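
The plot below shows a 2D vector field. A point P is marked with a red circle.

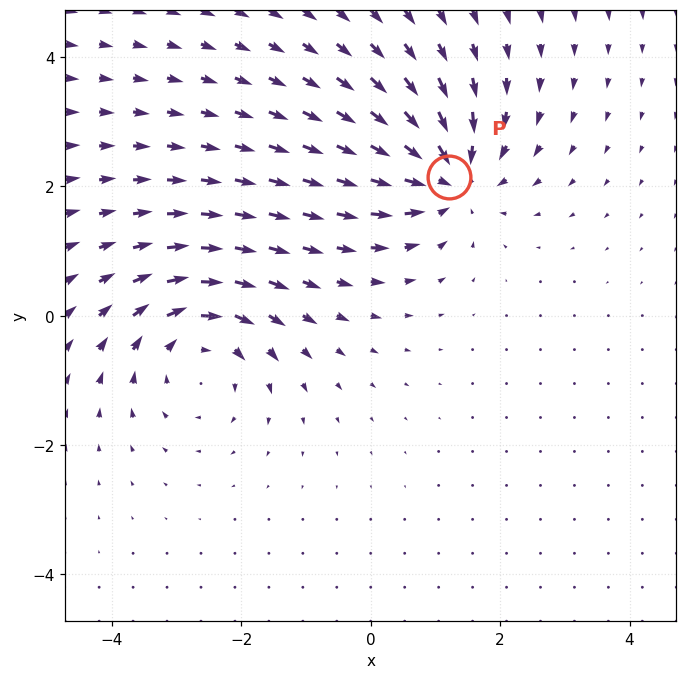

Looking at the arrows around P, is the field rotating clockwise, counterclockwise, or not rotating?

Near P at (1.2, 2.1) the arrows show no circulation. The curl there is ≈0.

not rotating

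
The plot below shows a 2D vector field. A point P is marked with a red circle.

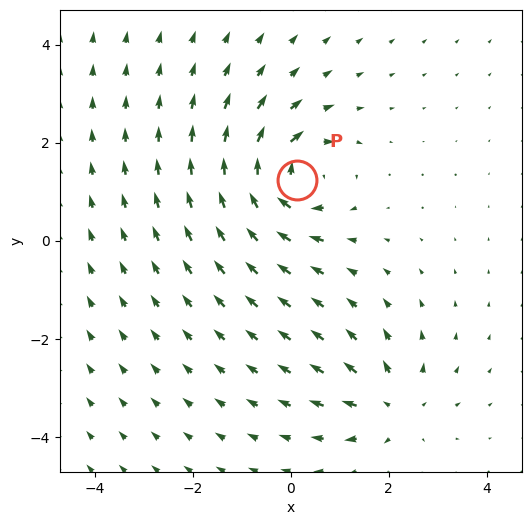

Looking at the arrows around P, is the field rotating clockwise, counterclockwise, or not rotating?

Near P at (0.1, 1.2) the arrows circulate clockwise. The curl (z-component) there is about -6; negative curl means clockwise rotation.

clockwise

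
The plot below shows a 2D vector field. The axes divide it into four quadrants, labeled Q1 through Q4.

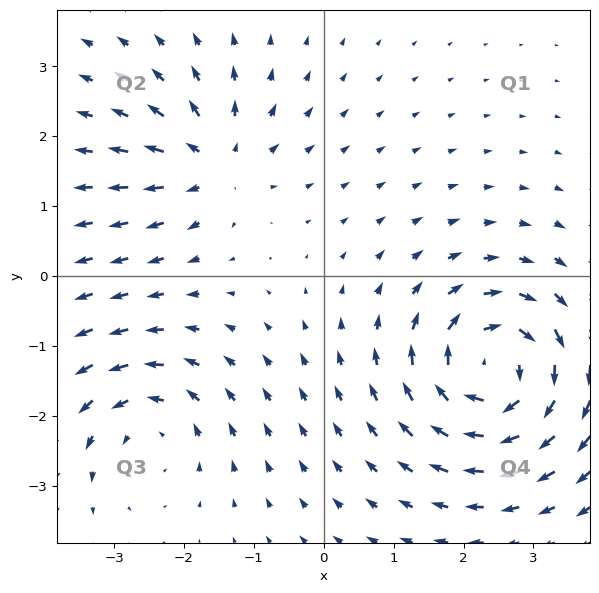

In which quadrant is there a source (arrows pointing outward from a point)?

The source sits at approximately (-1.6, 1.6), which lies in quadrant Q2. The divergence there is about +4, positive as expected for a source.

Q2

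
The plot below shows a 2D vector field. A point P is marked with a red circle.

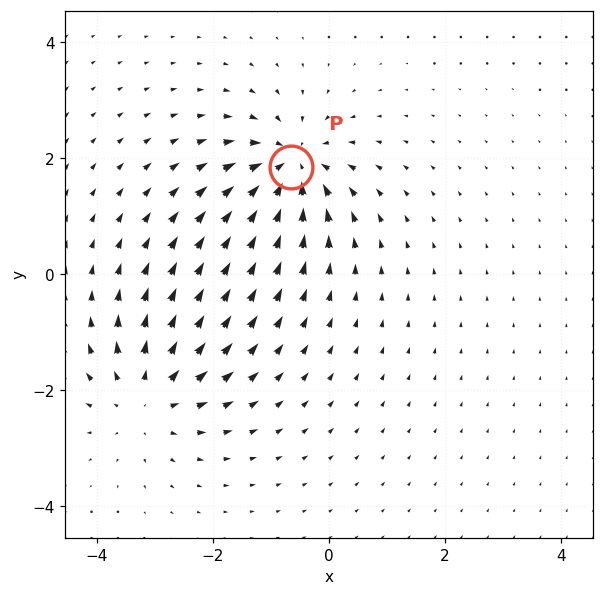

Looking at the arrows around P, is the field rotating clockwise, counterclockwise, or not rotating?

Near P at (-0.7, 1.9) the arrows show no circulation. The curl there is ≈0.

not rotating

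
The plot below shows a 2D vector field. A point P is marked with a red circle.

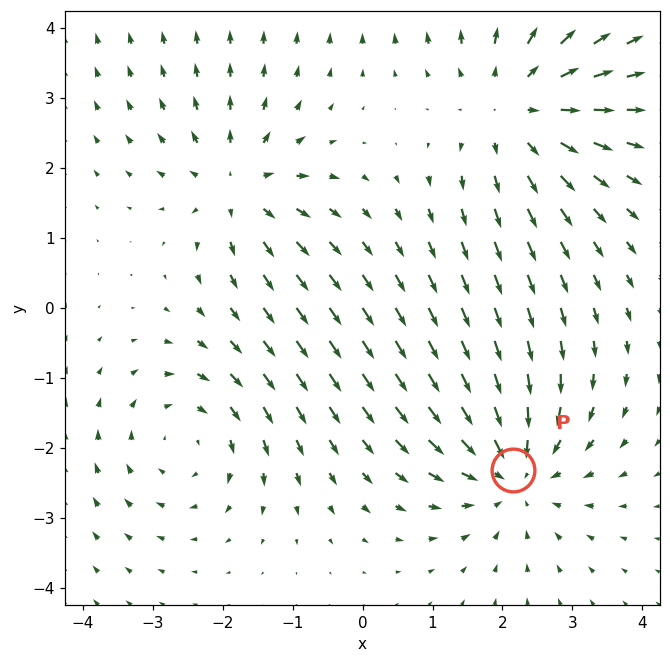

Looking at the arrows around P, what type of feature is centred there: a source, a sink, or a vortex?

At P (2.2, -2.3) the arrows converge inward. Divergence about -4, curl ≈0 — negative divergence with near-zero curl is a sink.

sink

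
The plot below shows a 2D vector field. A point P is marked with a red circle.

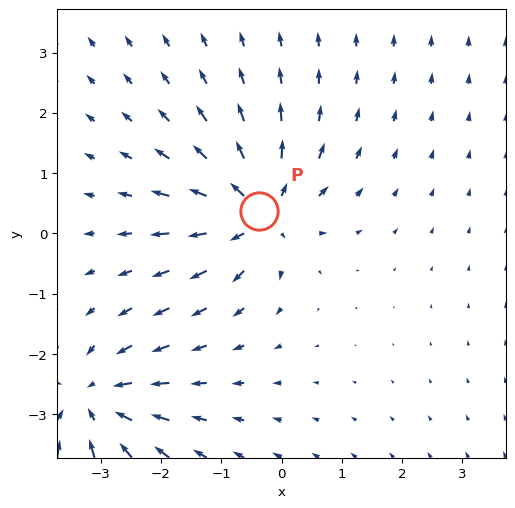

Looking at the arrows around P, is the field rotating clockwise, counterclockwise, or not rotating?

Near P at (-0.4, 0.4) the arrows show no circulation. The curl there is ≈0.

not rotating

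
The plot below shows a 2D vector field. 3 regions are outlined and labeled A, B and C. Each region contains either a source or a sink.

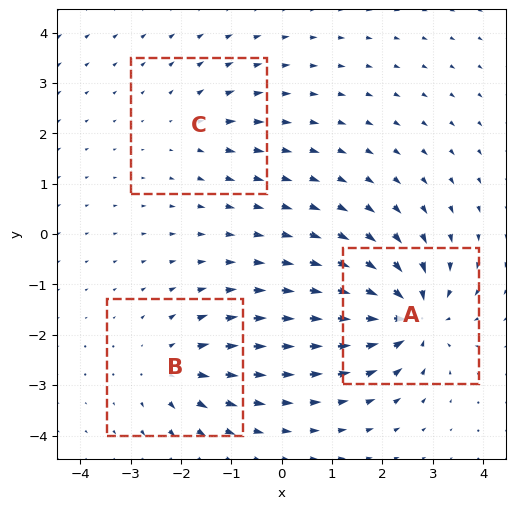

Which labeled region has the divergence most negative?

Divergence at each region's feature centre — A: about -6, B: about +4, C: about +2. Region A is most negative.

A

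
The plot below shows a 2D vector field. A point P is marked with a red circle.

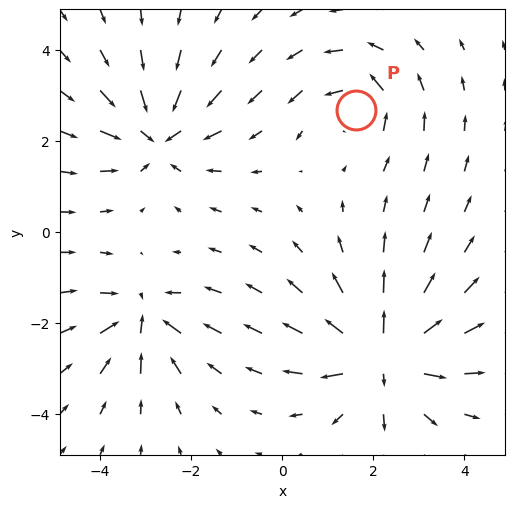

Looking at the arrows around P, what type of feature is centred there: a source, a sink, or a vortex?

vortex

At P (1.6, 2.7) the arrows circulate counterclockwise. Divergence ≈0, curl about +4 — near-zero divergence with nonzero curl is a vortex.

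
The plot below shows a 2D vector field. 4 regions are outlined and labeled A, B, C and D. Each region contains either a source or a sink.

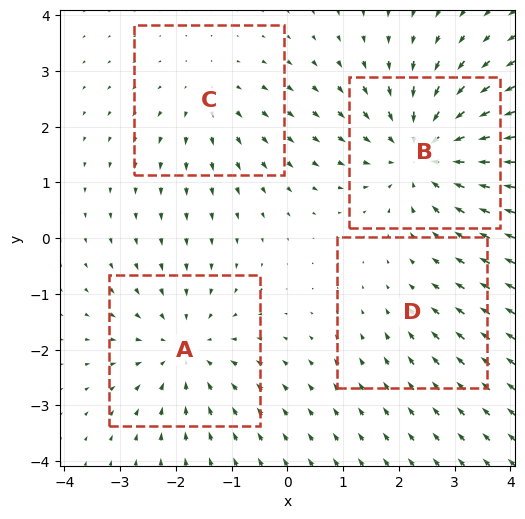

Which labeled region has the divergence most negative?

B

Divergence at each region's feature centre — A: about -4, B: about -6, C: about +3, D: about -2. Region B is most negative.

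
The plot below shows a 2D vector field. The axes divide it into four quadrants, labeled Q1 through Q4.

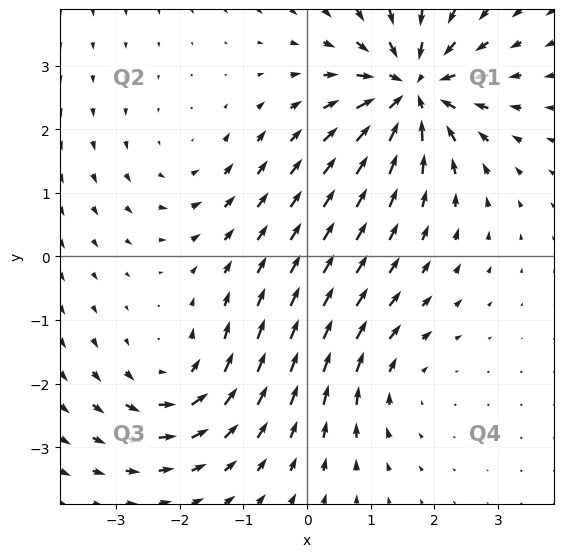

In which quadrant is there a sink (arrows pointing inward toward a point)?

Q1

The sink sits at approximately (1.7, 2.6), which lies in quadrant Q1. The divergence there is about -7, negative as expected for a sink.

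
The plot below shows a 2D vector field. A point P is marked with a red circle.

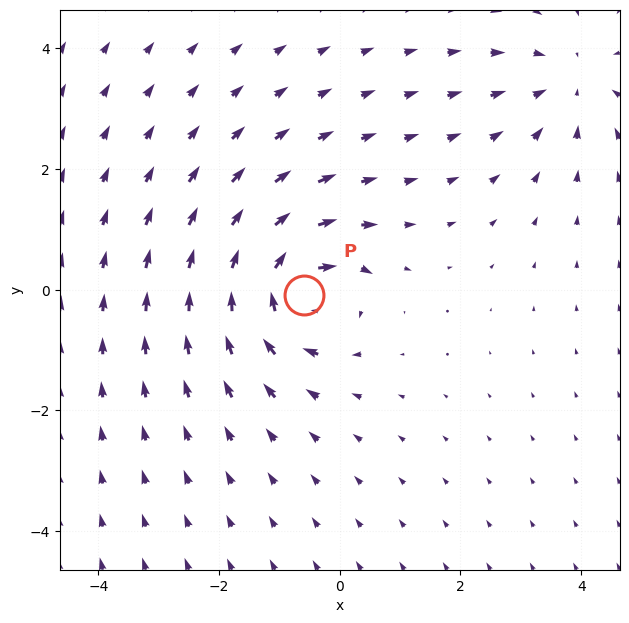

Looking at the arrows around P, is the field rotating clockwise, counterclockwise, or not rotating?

clockwise

Near P at (-0.6, -0.1) the arrows circulate clockwise. The curl (z-component) there is about -7; negative curl means clockwise rotation.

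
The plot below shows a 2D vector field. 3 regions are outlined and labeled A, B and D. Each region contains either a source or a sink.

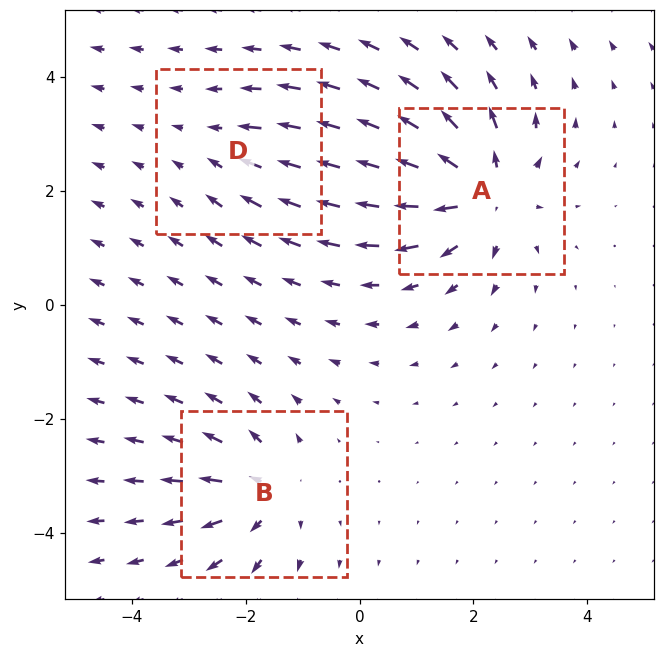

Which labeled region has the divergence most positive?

A

Divergence at each region's feature centre — A: about +5, B: about +4, D: about -2. Region A is most positive.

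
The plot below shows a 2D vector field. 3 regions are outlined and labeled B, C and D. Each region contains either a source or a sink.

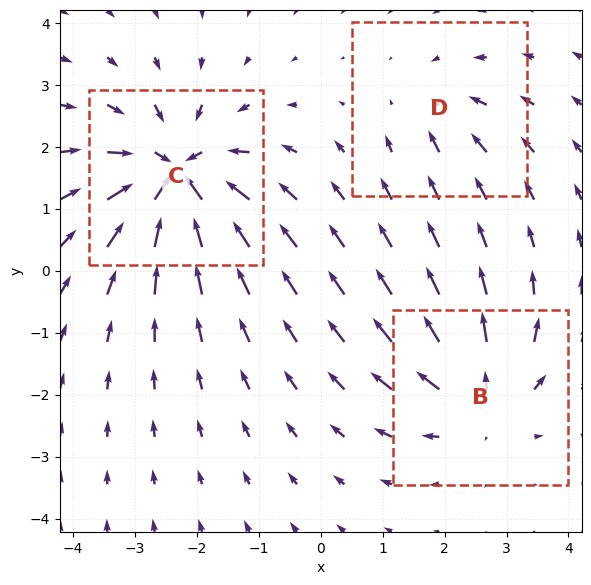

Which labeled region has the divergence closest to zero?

Divergence at each region's feature centre — B: about +4, C: about -6, D: about -2. Region D is closest to zero.

D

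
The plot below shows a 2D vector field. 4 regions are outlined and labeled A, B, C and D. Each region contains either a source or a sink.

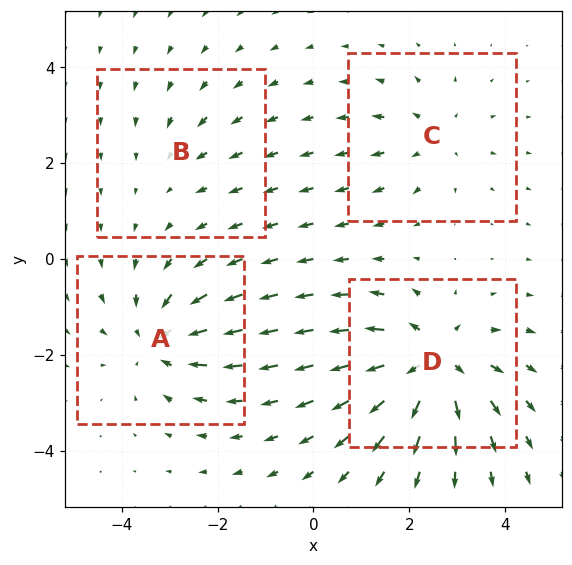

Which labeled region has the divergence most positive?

D

Divergence at each region's feature centre — A: about -5, B: about -2, C: about +3, D: about +6. Region D is most positive.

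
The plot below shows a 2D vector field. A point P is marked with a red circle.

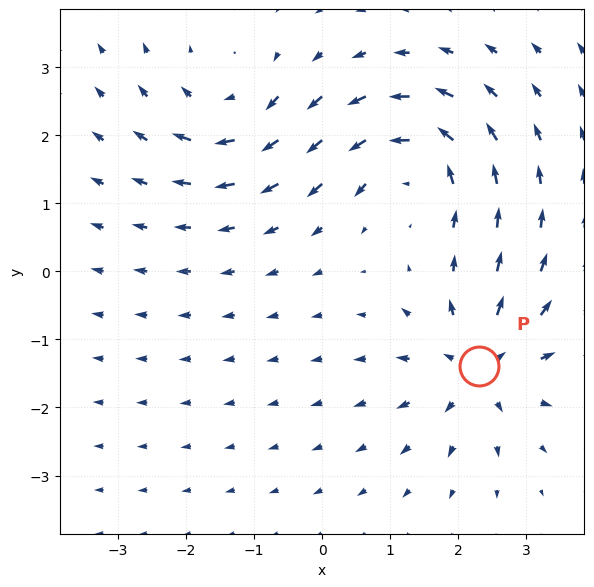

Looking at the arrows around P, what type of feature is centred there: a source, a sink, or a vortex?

At P (2.3, -1.4) the arrows spread outward. Divergence about +6, curl ≈0 — positive divergence with near-zero curl is a source.

source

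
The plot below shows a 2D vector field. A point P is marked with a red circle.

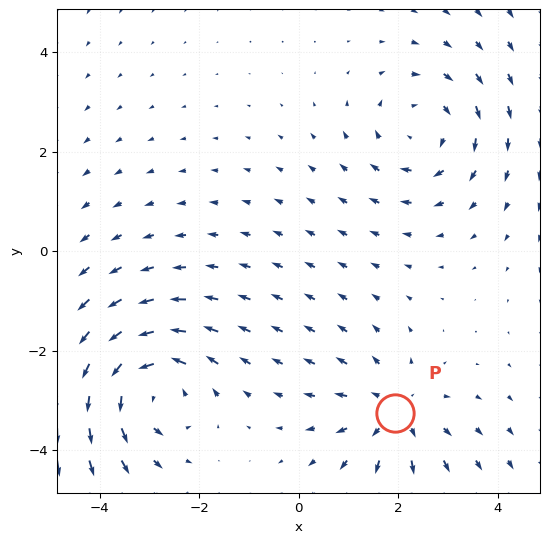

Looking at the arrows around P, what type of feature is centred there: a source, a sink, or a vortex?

source

At P (1.9, -3.2) the arrows spread outward. Divergence about +3, curl ≈0 — positive divergence with near-zero curl is a source.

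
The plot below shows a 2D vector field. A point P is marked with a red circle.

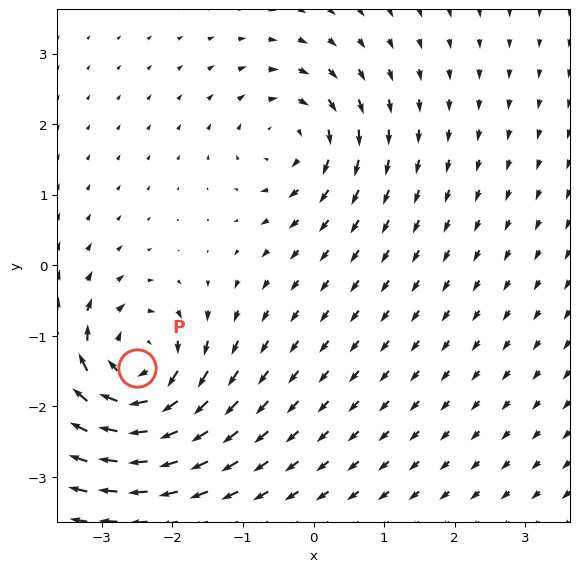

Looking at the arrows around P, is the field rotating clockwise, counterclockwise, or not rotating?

Near P at (-2.5, -1.5) the arrows circulate clockwise. The curl (z-component) there is about -6; negative curl means clockwise rotation.

clockwise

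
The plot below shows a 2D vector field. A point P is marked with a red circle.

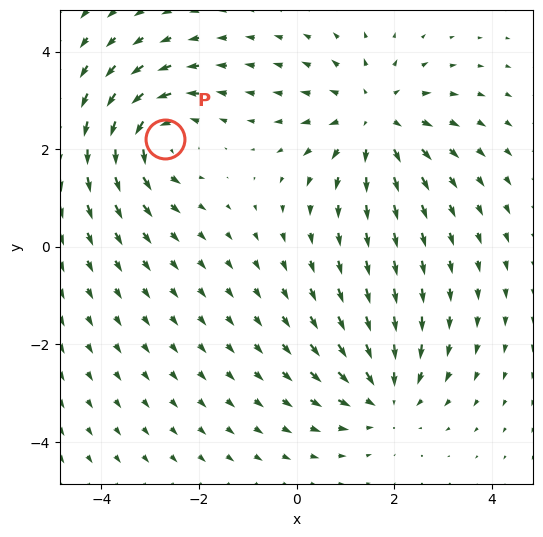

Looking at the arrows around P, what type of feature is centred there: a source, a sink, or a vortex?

vortex

At P (-2.7, 2.2) the arrows circulate counterclockwise. Divergence ≈0, curl about +3 — near-zero divergence with nonzero curl is a vortex.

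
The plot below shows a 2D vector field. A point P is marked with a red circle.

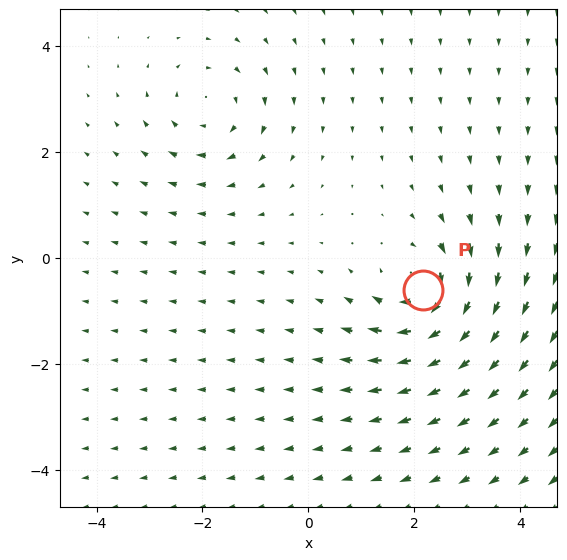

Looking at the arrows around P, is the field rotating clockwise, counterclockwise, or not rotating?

Near P at (2.2, -0.6) the arrows circulate clockwise. The curl (z-component) there is about -5; negative curl means clockwise rotation.

clockwise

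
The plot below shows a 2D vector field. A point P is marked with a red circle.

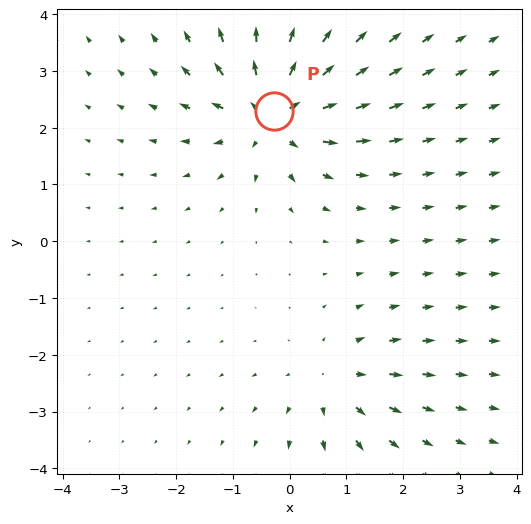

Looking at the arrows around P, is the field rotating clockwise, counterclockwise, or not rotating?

Near P at (-0.3, 2.3) the arrows show no circulation. The curl there is ≈0.

not rotating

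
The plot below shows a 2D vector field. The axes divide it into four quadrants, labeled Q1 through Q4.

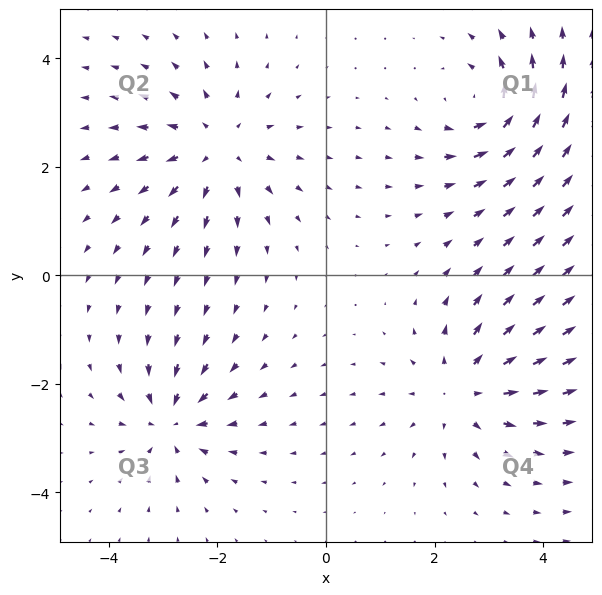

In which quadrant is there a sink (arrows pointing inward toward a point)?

Q3

The sink sits at approximately (-2.9, -2.7), which lies in quadrant Q3. The divergence there is about -5, negative as expected for a sink.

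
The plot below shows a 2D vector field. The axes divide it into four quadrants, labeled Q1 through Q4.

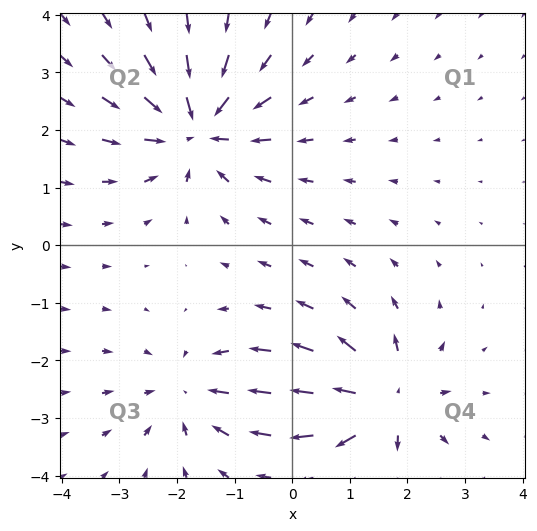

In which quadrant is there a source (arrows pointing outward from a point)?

Q4

The source sits at approximately (1.6, -2.7), which lies in quadrant Q4. The divergence there is about +5, positive as expected for a source.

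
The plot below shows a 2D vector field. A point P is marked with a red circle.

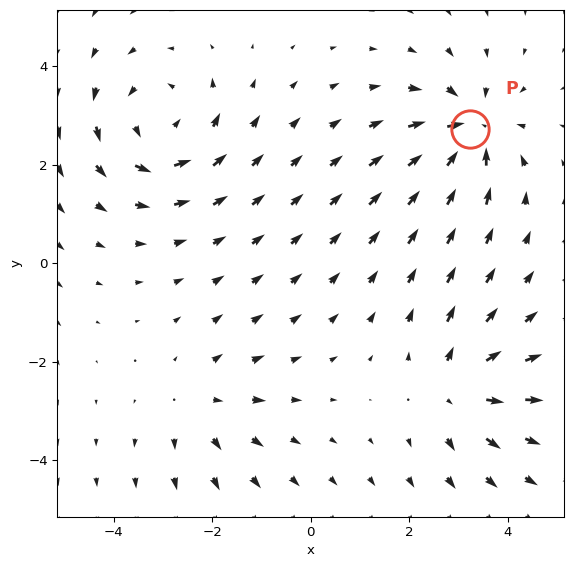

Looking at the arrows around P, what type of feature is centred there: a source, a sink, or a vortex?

sink

At P (3.2, 2.7) the arrows converge inward. Divergence about -6, curl ≈0 — negative divergence with near-zero curl is a sink.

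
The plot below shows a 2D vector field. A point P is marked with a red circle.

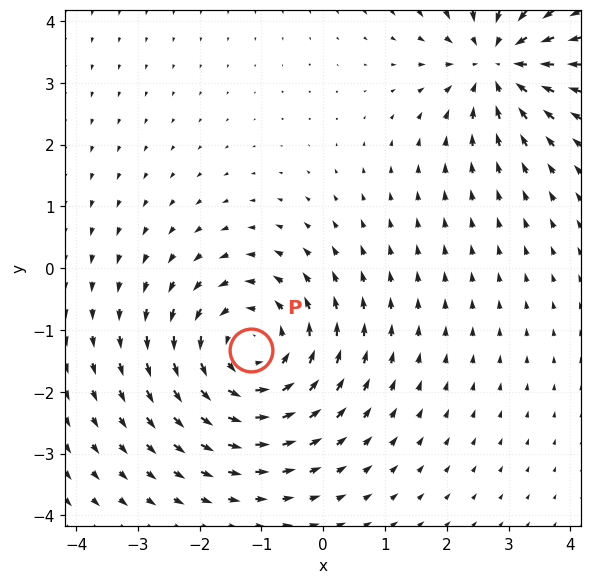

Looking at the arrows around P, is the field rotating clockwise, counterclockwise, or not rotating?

Near P at (-1.2, -1.3) the arrows circulate counterclockwise. The curl (z-component) there is about +4; positive curl means counterclockwise rotation.

counterclockwise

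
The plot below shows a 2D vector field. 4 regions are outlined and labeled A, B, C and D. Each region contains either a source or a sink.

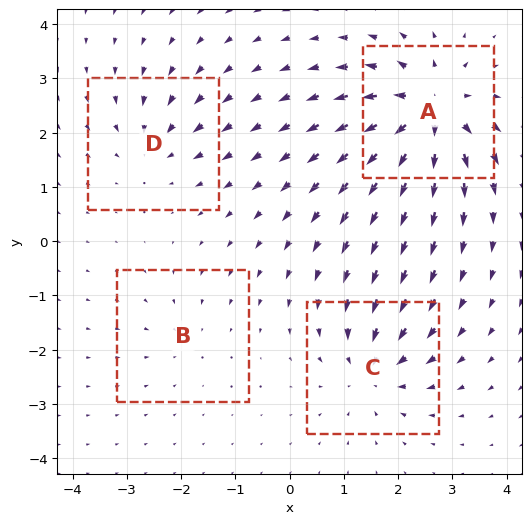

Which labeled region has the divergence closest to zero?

B

Divergence at each region's feature centre — A: about +8, B: about -2, C: about -5, D: about -4. Region B is closest to zero.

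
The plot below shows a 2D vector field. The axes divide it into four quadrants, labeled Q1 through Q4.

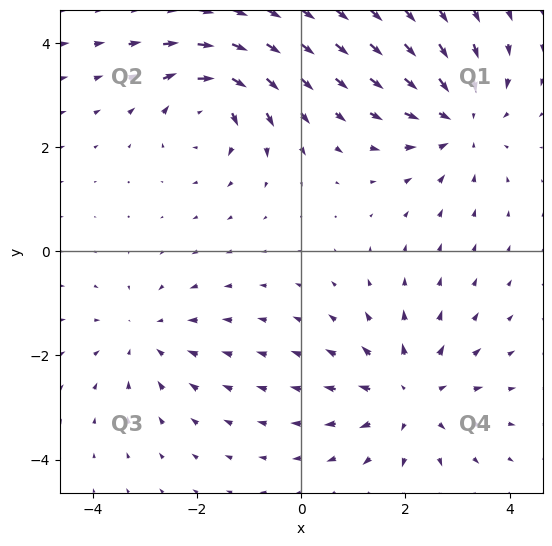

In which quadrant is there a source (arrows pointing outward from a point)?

Q4

The source sits at approximately (2.1, -2.8), which lies in quadrant Q4. The divergence there is about +5, positive as expected for a source.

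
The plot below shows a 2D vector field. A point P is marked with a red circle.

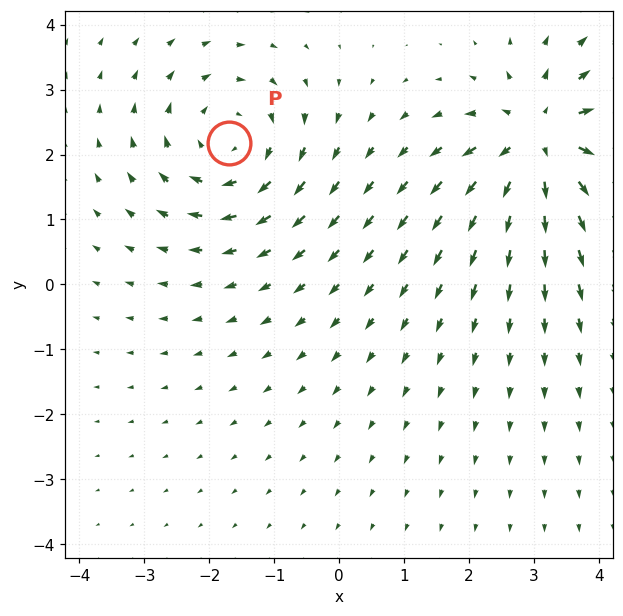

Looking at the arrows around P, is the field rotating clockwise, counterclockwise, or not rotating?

Near P at (-1.7, 2.2) the arrows circulate clockwise. The curl (z-component) there is about -4; negative curl means clockwise rotation.

clockwise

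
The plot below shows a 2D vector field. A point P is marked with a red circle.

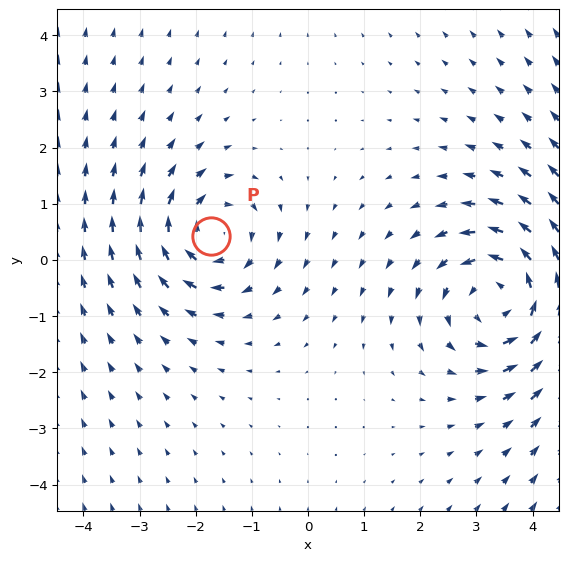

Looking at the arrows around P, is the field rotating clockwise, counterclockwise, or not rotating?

Near P at (-1.7, 0.4) the arrows circulate clockwise. The curl (z-component) there is about -4; negative curl means clockwise rotation.

clockwise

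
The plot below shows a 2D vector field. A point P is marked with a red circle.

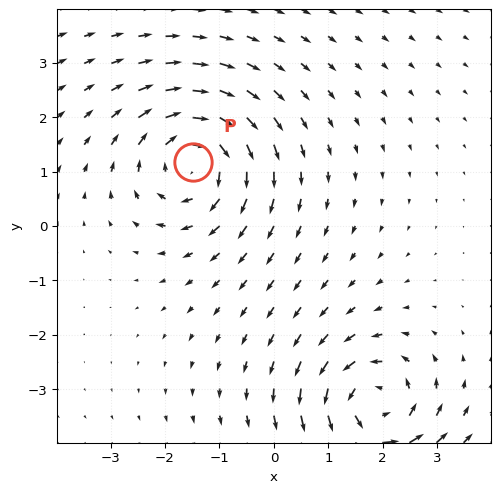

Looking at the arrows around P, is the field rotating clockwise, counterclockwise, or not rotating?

clockwise

Near P at (-1.5, 1.2) the arrows circulate clockwise. The curl (z-component) there is about -6; negative curl means clockwise rotation.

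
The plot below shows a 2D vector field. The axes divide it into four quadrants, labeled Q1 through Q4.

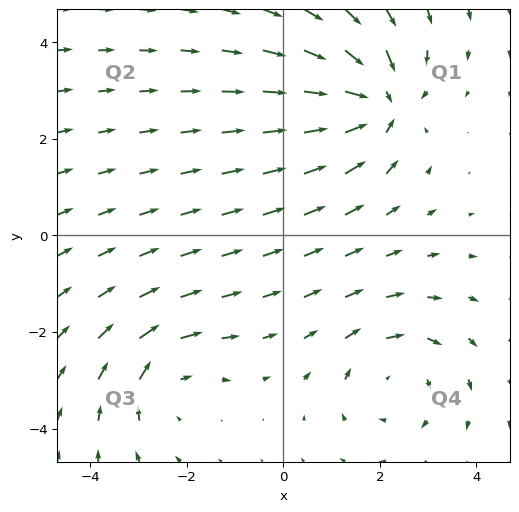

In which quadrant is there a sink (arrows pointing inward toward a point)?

Q1

The sink sits at approximately (2.0, 2.7), which lies in quadrant Q1. The divergence there is about -5, negative as expected for a sink.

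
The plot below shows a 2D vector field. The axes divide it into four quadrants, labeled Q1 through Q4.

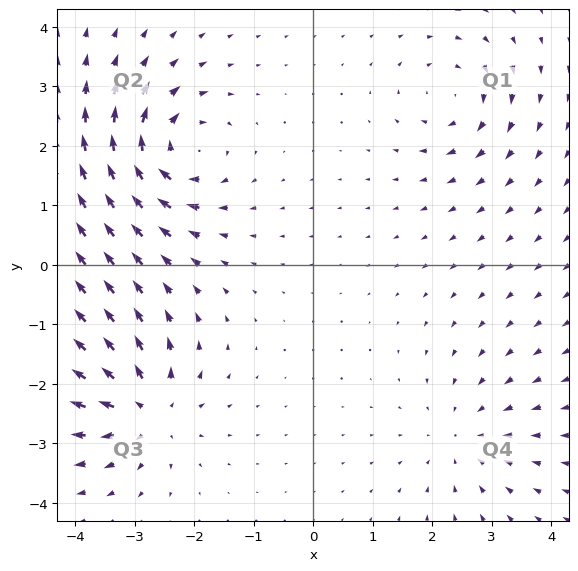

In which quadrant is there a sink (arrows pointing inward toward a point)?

Q4

The sink sits at approximately (2.5, -2.9), which lies in quadrant Q4. The divergence there is about -3, negative as expected for a sink.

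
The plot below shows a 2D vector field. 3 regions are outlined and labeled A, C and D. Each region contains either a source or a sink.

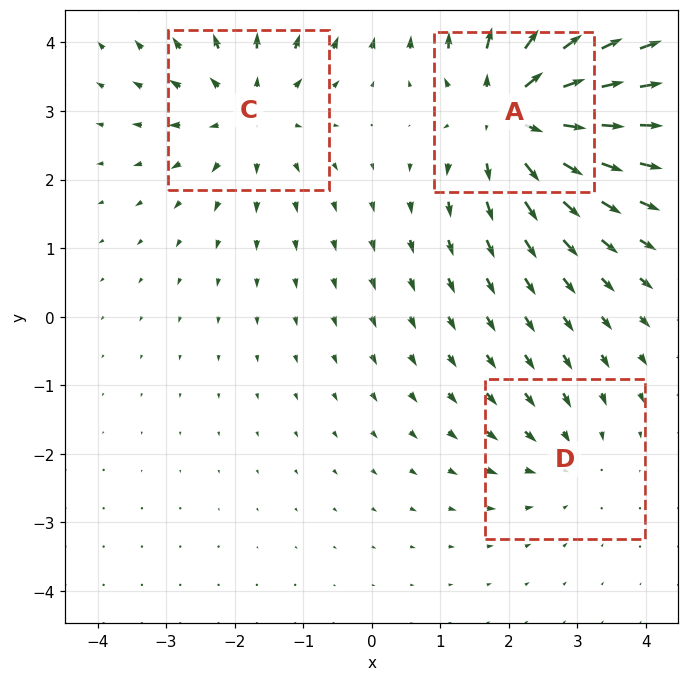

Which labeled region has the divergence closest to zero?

D

Divergence at each region's feature centre — A: about +5, C: about +3, D: about -2. Region D is closest to zero.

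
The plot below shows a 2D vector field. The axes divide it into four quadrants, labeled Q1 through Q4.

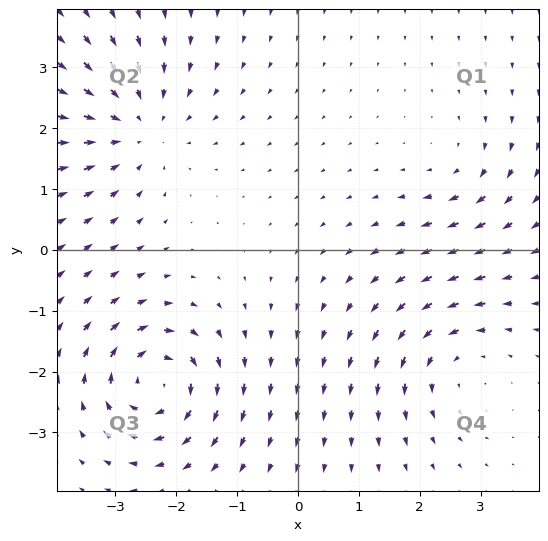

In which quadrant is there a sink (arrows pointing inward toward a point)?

The sink sits at approximately (-2.6, 2.0), which lies in quadrant Q2. The divergence there is about -4, negative as expected for a sink.

Q2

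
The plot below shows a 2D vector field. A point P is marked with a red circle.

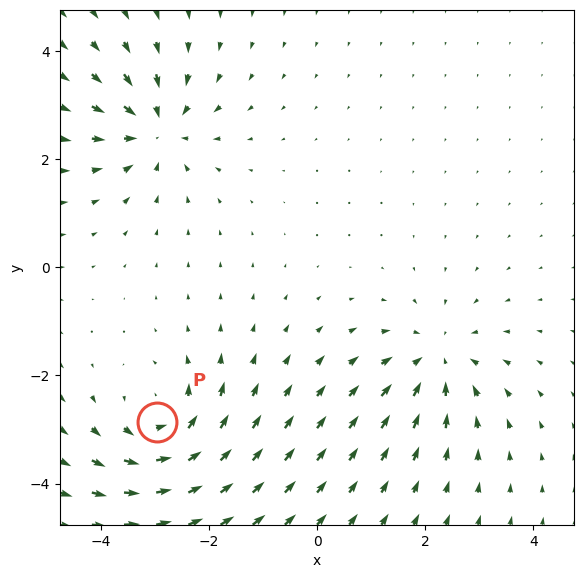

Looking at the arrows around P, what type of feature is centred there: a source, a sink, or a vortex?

vortex

At P (-3.0, -2.9) the arrows circulate counterclockwise. Divergence ≈0, curl about +4 — near-zero divergence with nonzero curl is a vortex.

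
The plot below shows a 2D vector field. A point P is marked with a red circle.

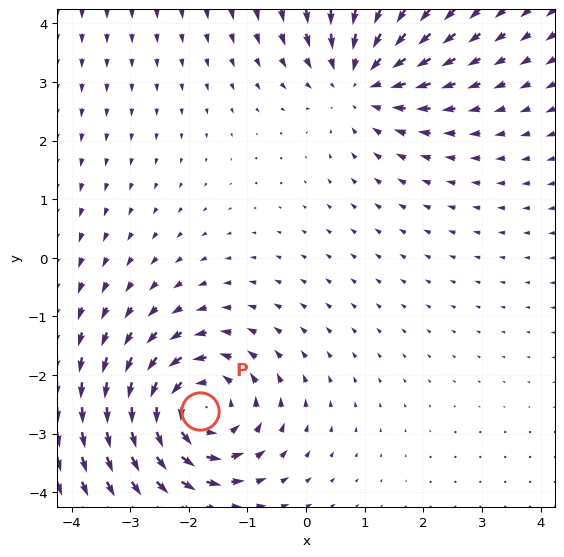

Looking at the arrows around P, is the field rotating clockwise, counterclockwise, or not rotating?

Near P at (-1.8, -2.6) the arrows circulate counterclockwise. The curl (z-component) there is about +3; positive curl means counterclockwise rotation.

counterclockwise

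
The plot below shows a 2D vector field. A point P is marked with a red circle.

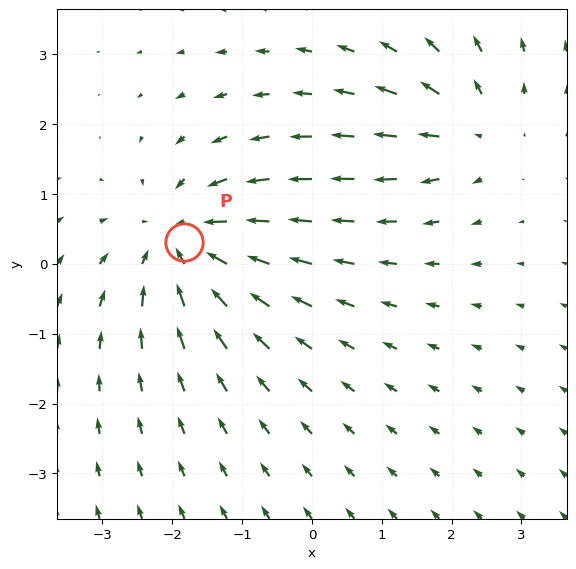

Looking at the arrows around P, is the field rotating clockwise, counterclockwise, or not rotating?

Near P at (-1.8, 0.3) the arrows show no circulation. The curl there is ≈0.

not rotating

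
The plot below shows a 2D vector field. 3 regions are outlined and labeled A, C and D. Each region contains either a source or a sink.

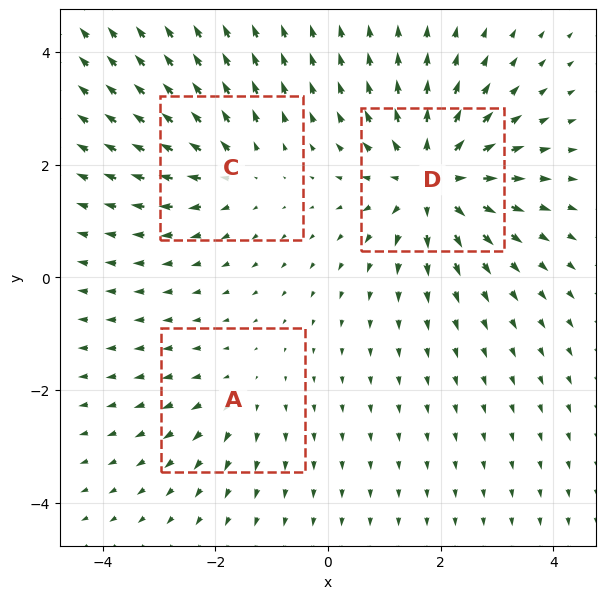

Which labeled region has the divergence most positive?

D

Divergence at each region's feature centre — A: about +2, C: about +3, D: about +5. Region D is most positive.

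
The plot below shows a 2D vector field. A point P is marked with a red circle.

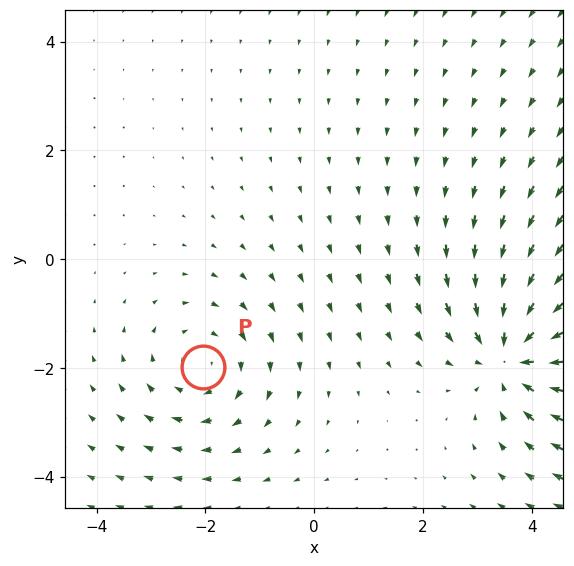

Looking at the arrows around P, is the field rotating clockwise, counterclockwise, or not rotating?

Near P at (-2.0, -2.0) the arrows circulate clockwise. The curl (z-component) there is about -3; negative curl means clockwise rotation.

clockwise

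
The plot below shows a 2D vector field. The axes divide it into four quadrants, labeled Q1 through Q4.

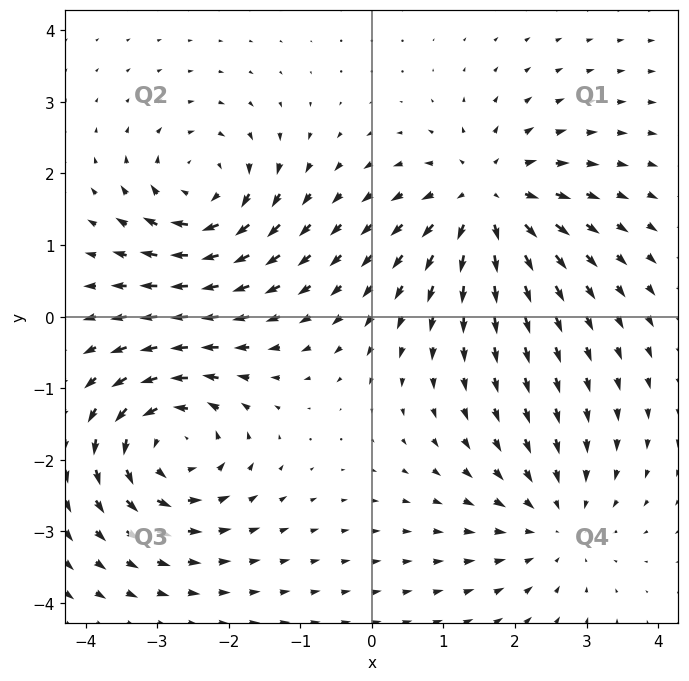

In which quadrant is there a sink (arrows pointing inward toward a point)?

Q4

The sink sits at approximately (2.6, -2.9), which lies in quadrant Q4. The divergence there is about -3, negative as expected for a sink.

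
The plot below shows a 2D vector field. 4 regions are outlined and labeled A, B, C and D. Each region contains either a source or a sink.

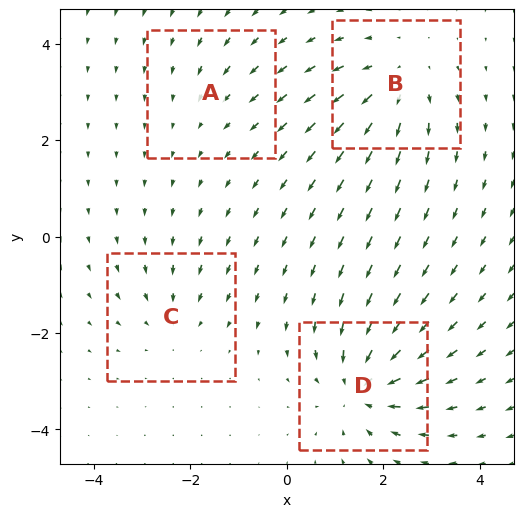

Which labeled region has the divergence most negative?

D

Divergence at each region's feature centre — A: about -2, B: about +5, C: about -3, D: about -6. Region D is most negative.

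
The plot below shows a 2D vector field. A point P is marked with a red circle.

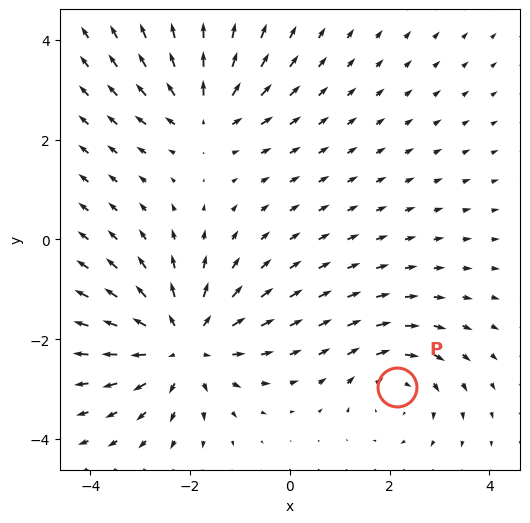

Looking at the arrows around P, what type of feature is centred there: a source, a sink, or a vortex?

At P (2.1, -3.0) the arrows circulate clockwise. Divergence ≈0, curl about -3 — near-zero divergence with nonzero curl is a vortex.

vortex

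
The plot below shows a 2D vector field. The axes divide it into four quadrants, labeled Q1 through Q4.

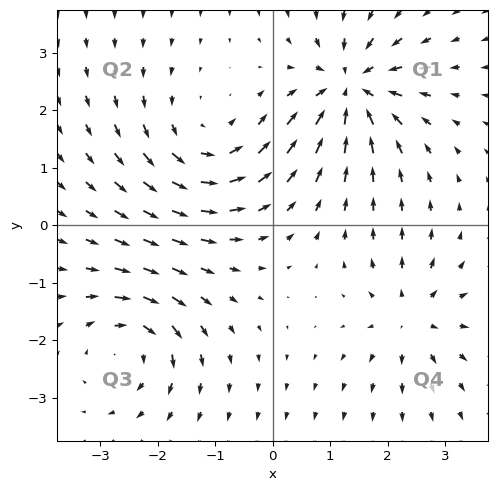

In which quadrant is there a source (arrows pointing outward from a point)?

Q4

The source sits at approximately (2.4, -1.6), which lies in quadrant Q4. The divergence there is about +4, positive as expected for a source.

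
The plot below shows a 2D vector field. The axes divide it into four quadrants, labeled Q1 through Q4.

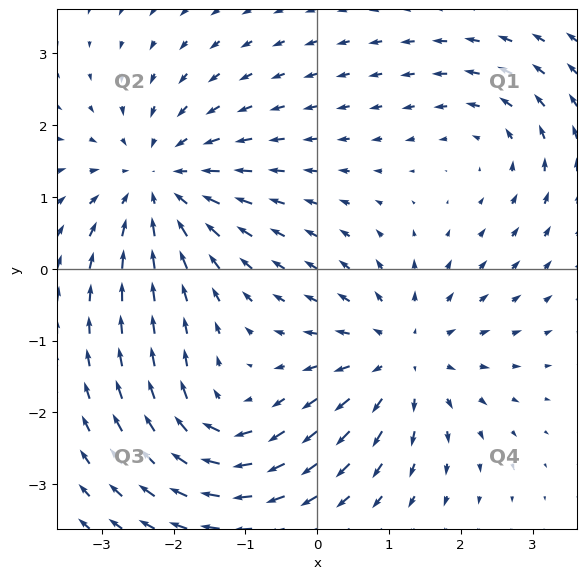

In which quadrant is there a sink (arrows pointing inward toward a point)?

The sink sits at approximately (-2.2, 1.2), which lies in quadrant Q2. The divergence there is about -4, negative as expected for a sink.

Q2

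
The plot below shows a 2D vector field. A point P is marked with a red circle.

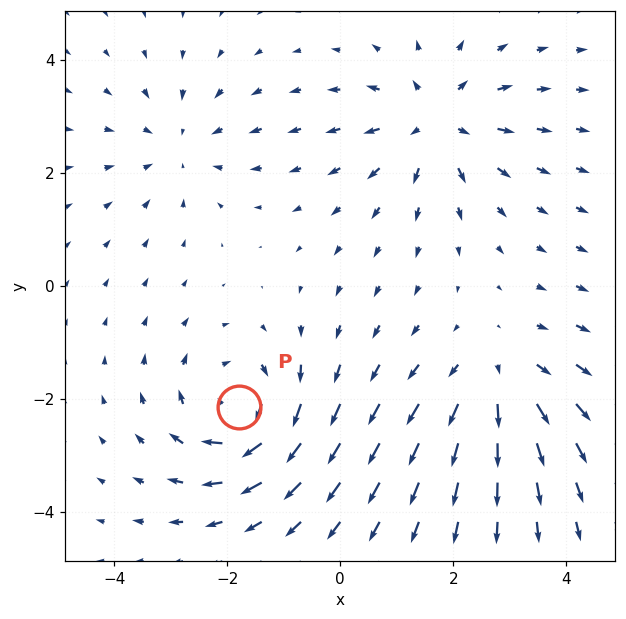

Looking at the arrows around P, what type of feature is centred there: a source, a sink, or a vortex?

vortex

At P (-1.8, -2.1) the arrows circulate clockwise. Divergence ≈0, curl about -5 — near-zero divergence with nonzero curl is a vortex.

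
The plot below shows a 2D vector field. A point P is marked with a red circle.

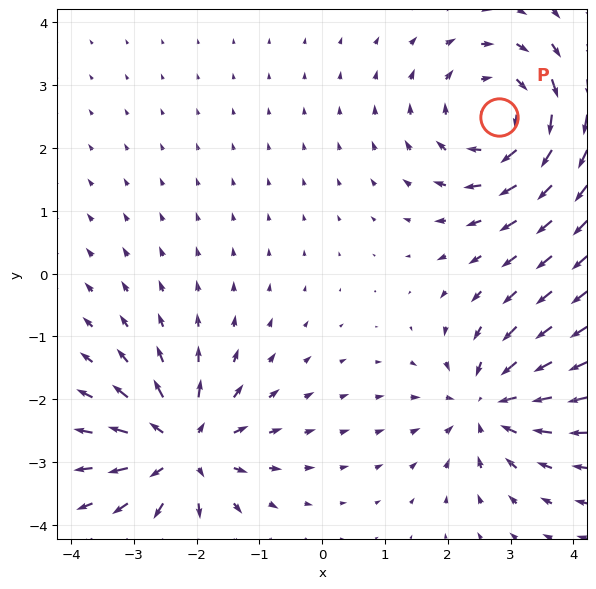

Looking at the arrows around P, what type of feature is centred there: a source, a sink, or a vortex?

At P (2.8, 2.5) the arrows circulate clockwise. Divergence ≈0, curl about -4 — near-zero divergence with nonzero curl is a vortex.

vortex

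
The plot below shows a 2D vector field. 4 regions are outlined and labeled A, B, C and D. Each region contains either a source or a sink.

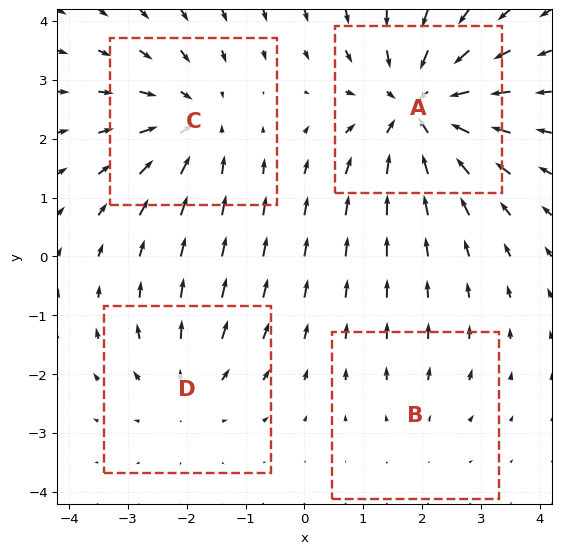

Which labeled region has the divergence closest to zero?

Divergence at each region's feature centre — A: about -7, B: about +2, C: about -4, D: about +3. Region B is closest to zero.

B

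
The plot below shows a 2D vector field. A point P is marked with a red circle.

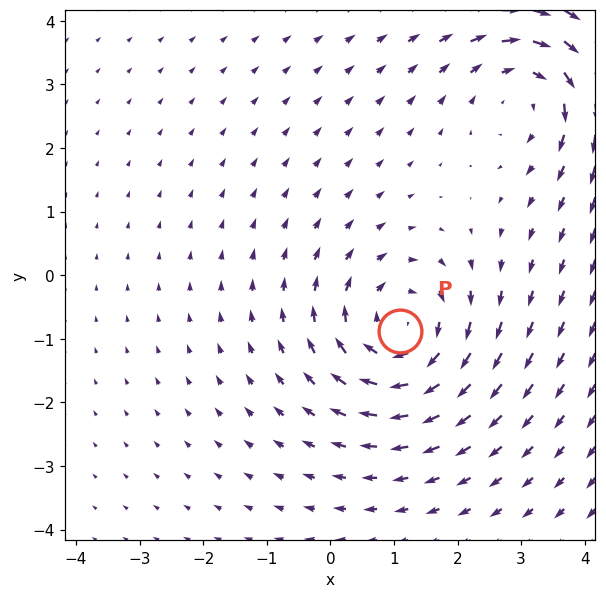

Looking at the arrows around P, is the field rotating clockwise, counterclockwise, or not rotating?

Near P at (1.1, -0.9) the arrows circulate clockwise. The curl (z-component) there is about -5; negative curl means clockwise rotation.

clockwise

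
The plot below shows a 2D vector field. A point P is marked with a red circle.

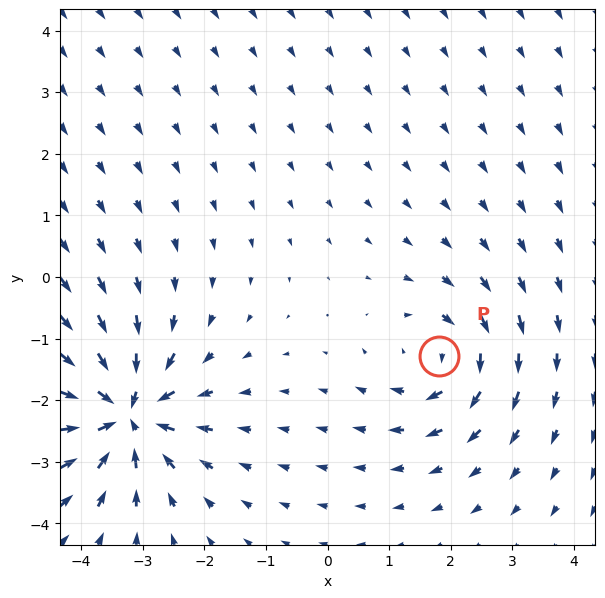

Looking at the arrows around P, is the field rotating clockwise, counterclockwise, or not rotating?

clockwise

Near P at (1.8, -1.3) the arrows circulate clockwise. The curl (z-component) there is about -4; negative curl means clockwise rotation.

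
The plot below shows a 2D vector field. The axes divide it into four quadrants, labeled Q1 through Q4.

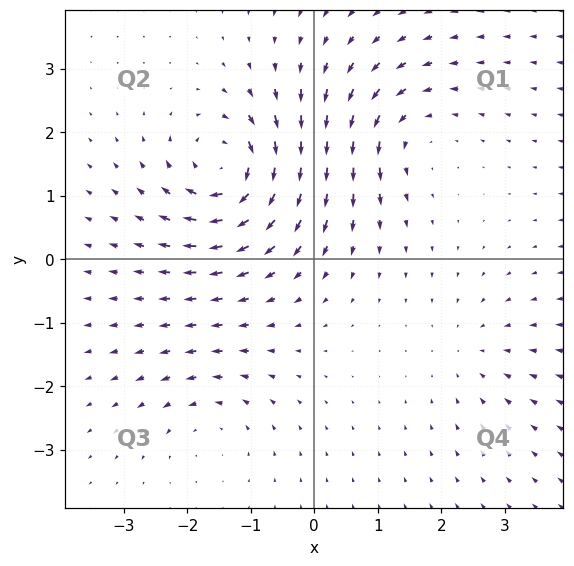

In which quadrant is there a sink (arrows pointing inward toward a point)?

Q4

The sink sits at approximately (2.5, -1.5), which lies in quadrant Q4. The divergence there is about -2, negative as expected for a sink.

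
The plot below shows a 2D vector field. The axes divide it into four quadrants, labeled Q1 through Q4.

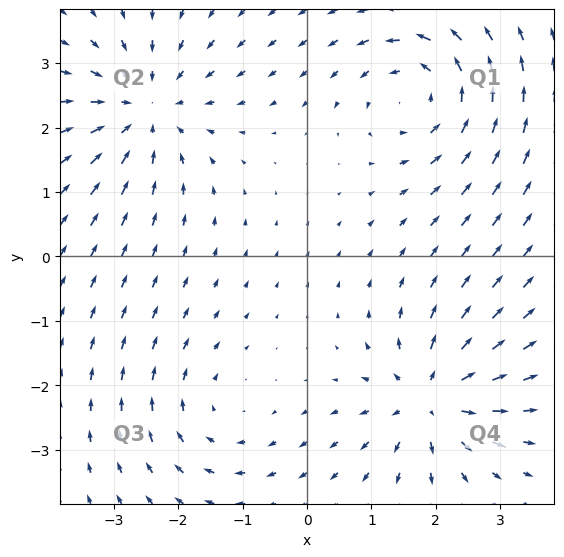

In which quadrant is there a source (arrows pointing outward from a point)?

The source sits at approximately (1.9, -2.2), which lies in quadrant Q4. The divergence there is about +6, positive as expected for a source.

Q4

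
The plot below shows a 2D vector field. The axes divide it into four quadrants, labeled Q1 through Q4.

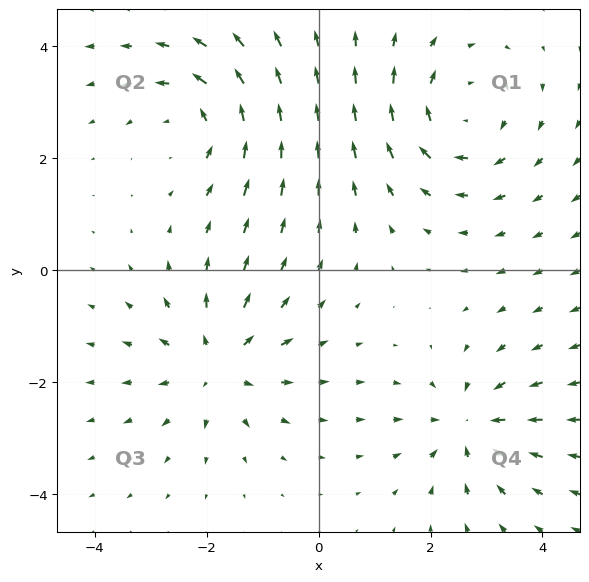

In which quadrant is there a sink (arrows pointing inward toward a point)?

Q4

The sink sits at approximately (2.7, -2.8), which lies in quadrant Q4. The divergence there is about -4, negative as expected for a sink.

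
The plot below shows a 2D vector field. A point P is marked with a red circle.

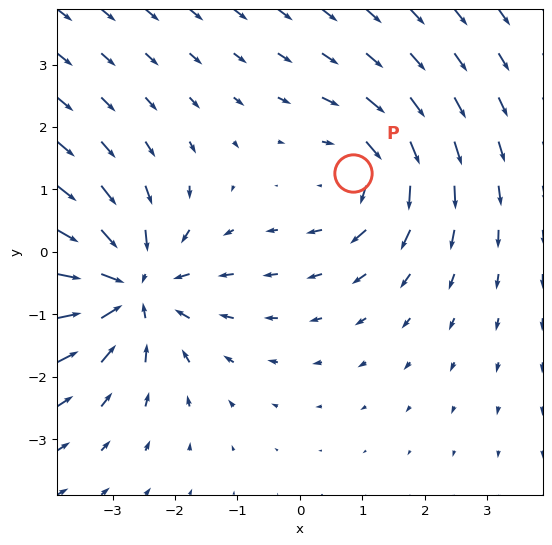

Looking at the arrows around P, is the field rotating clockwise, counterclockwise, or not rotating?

clockwise

Near P at (0.8, 1.3) the arrows circulate clockwise. The curl (z-component) there is about -4; negative curl means clockwise rotation.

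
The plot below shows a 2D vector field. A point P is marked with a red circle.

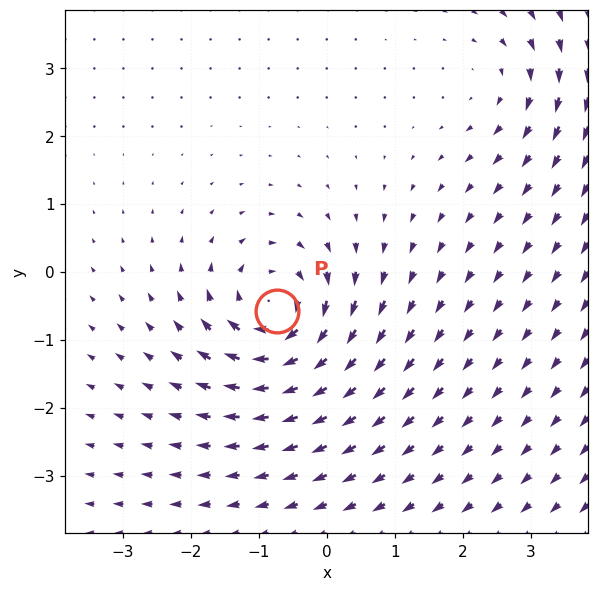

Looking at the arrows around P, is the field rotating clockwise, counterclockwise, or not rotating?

clockwise

Near P at (-0.7, -0.6) the arrows circulate clockwise. The curl (z-component) there is about -7; negative curl means clockwise rotation.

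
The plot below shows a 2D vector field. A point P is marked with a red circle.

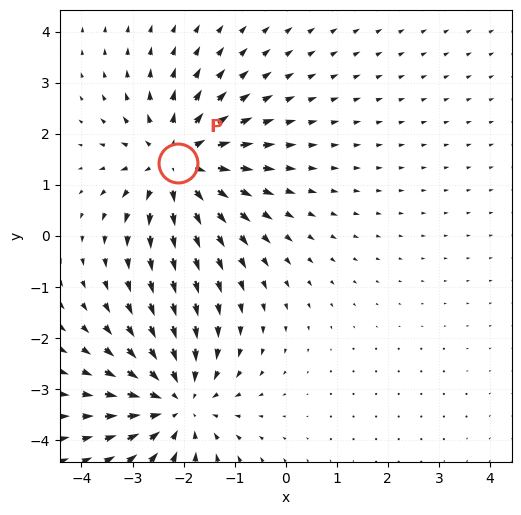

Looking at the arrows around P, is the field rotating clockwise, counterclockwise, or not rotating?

Near P at (-2.1, 1.4) the arrows show no circulation. The curl there is ≈0.

not rotating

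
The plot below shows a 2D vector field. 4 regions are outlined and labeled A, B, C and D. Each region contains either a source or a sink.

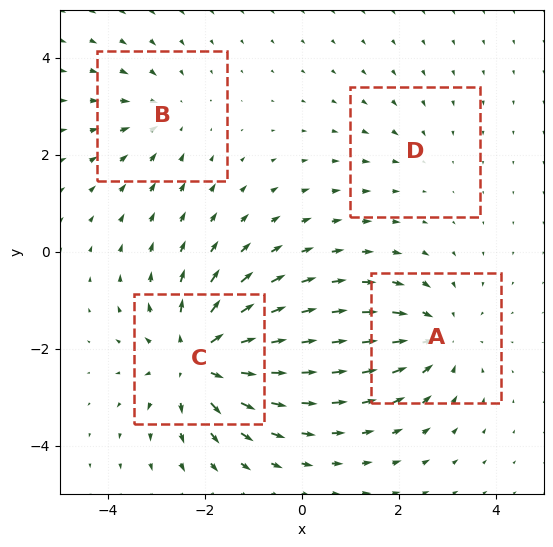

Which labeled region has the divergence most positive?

C

Divergence at each region's feature centre — A: about -4, B: about -3, C: about +7, D: about -2. Region C is most positive.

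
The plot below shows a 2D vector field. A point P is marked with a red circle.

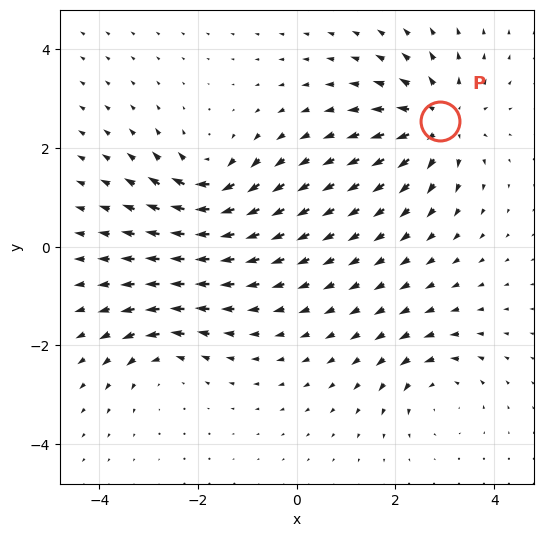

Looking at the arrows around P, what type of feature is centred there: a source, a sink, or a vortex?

At P (2.9, 2.5) the arrows spread outward. Divergence about +5, curl ≈0 — positive divergence with near-zero curl is a source.

source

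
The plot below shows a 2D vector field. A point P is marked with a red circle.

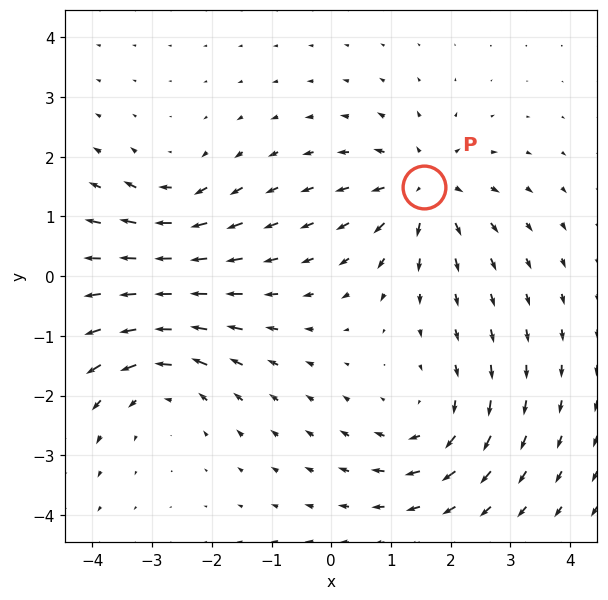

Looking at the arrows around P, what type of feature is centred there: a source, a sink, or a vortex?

At P (1.6, 1.5) the arrows spread outward. Divergence about +5, curl ≈0 — positive divergence with near-zero curl is a source.

source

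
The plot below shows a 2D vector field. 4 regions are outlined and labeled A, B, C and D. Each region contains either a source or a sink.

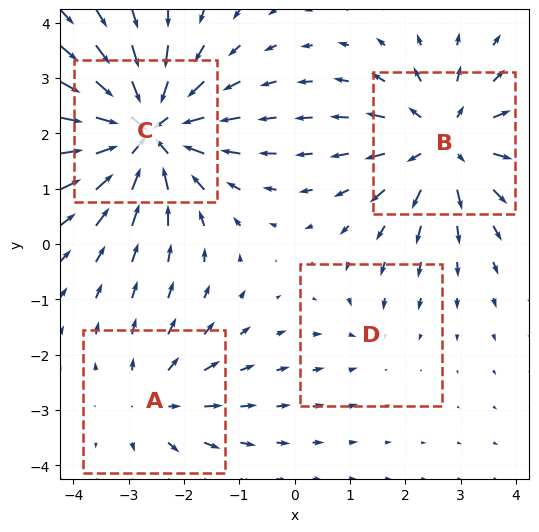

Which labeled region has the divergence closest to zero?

Divergence at each region's feature centre — A: about +3, B: about +5, C: about -7, D: about -2. Region D is closest to zero.

D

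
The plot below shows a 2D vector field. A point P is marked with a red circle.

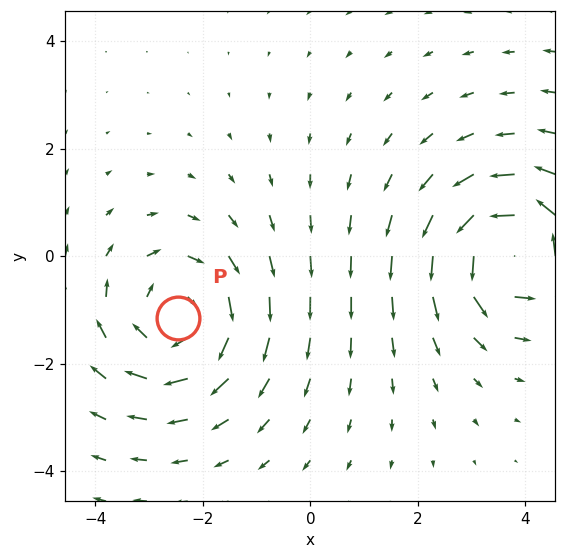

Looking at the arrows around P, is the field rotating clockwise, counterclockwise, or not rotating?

clockwise

Near P at (-2.5, -1.1) the arrows circulate clockwise. The curl (z-component) there is about -3; negative curl means clockwise rotation.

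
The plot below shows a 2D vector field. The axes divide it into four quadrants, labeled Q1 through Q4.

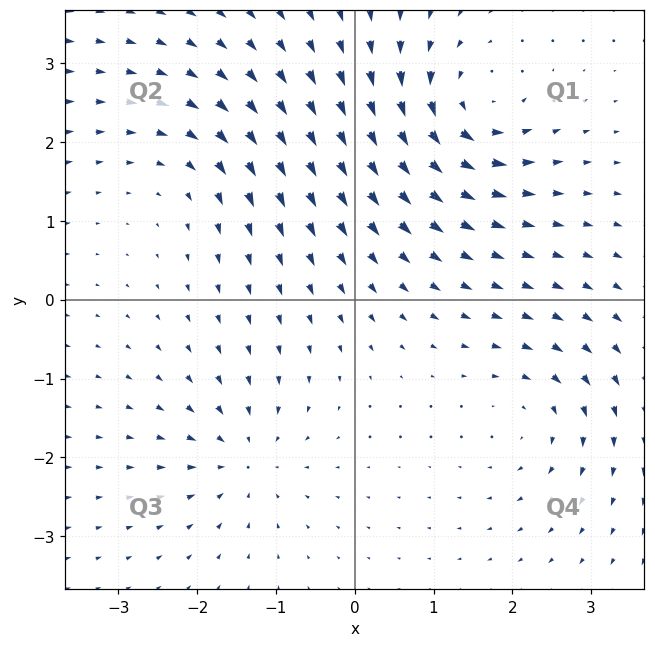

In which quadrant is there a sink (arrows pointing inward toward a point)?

Q3

The sink sits at approximately (-1.4, -2.0), which lies in quadrant Q3. The divergence there is about -4, negative as expected for a sink.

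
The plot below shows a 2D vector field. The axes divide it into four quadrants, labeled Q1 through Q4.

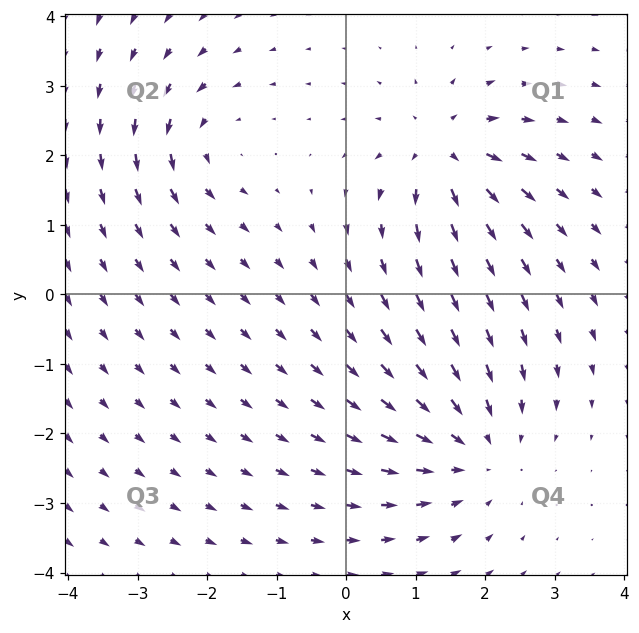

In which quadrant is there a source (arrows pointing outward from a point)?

Q1

The source sits at approximately (1.4, 2.0), which lies in quadrant Q1. The divergence there is about +6, positive as expected for a source.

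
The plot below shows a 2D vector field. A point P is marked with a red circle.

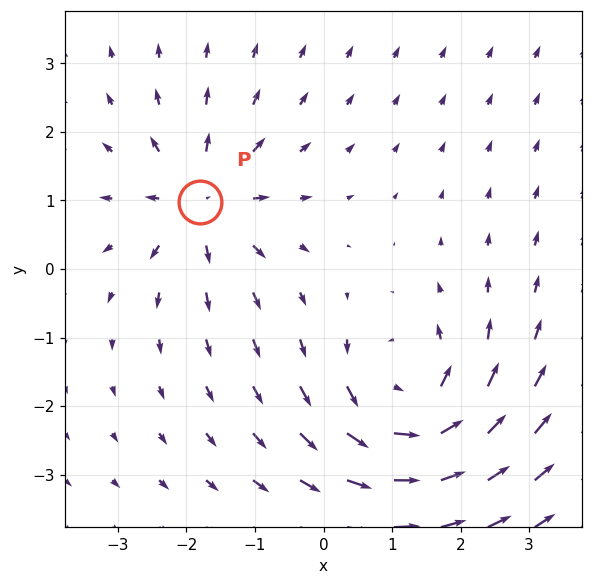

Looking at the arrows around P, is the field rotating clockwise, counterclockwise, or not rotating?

Near P at (-1.8, 1.0) the arrows show no circulation. The curl there is ≈0.

not rotating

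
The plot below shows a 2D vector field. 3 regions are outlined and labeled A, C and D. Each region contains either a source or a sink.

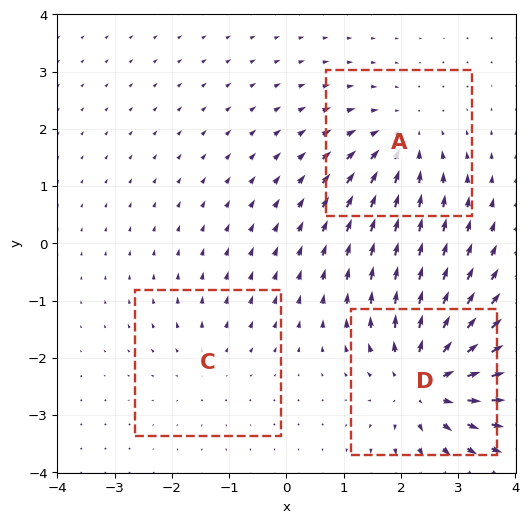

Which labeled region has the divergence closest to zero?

Divergence at each region's feature centre — A: about -3, C: about +2, D: about +5. Region C is closest to zero.

C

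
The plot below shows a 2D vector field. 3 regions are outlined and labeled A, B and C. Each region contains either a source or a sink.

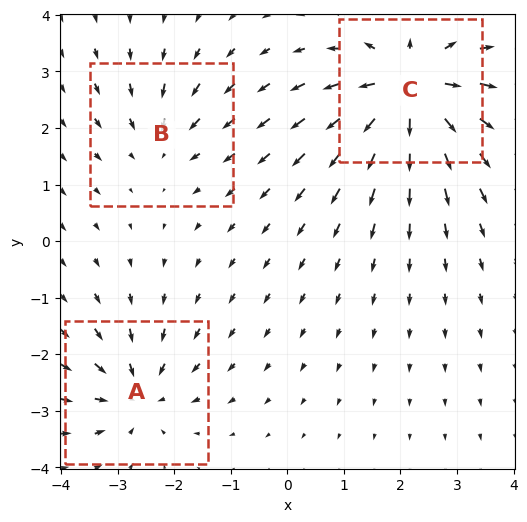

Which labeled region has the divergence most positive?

Divergence at each region's feature centre — A: about -3, B: about -2, C: about +5. Region C is most positive.

C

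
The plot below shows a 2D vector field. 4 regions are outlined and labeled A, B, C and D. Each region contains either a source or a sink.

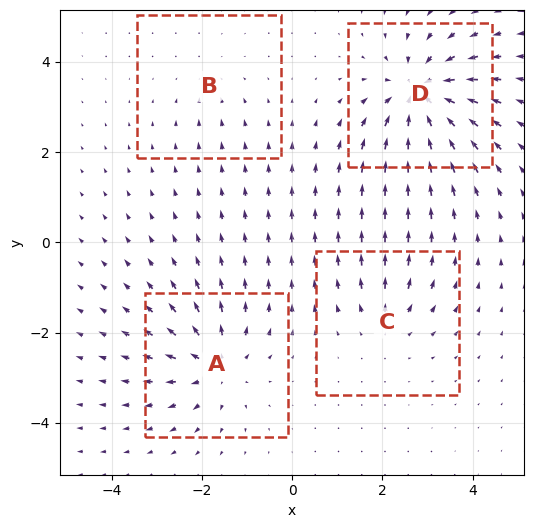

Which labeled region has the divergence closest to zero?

Divergence at each region's feature centre — A: about +6, B: about -2, C: about +4, D: about -8. Region B is closest to zero.

B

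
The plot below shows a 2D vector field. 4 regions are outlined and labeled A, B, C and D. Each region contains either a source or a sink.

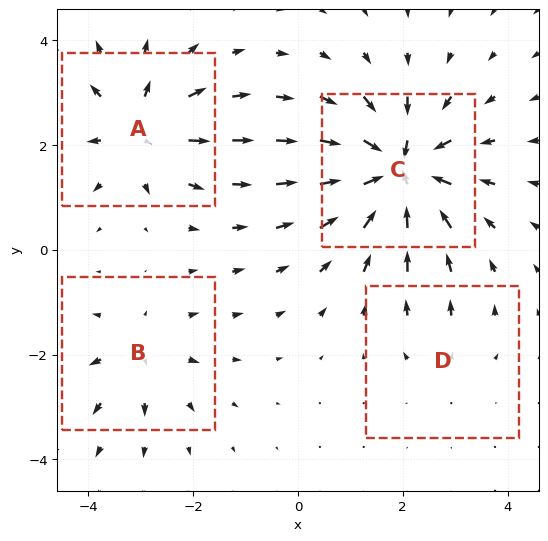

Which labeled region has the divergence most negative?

C

Divergence at each region's feature centre — A: about +5, B: about +4, C: about -8, D: about +2. Region C is most negative.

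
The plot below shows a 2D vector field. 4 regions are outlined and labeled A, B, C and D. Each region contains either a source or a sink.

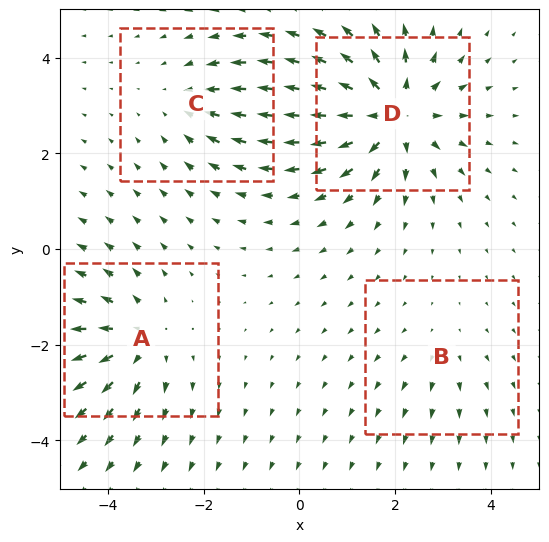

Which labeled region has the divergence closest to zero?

Divergence at each region's feature centre — A: about +4, B: about +2, C: about -3, D: about +7. Region B is closest to zero.

B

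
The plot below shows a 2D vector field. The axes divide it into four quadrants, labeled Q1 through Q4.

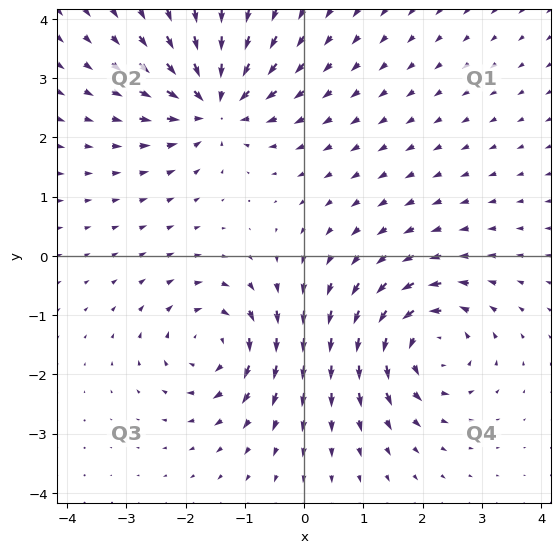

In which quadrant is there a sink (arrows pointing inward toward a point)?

Q2

The sink sits at approximately (-1.5, 2.6), which lies in quadrant Q2. The divergence there is about -5, negative as expected for a sink.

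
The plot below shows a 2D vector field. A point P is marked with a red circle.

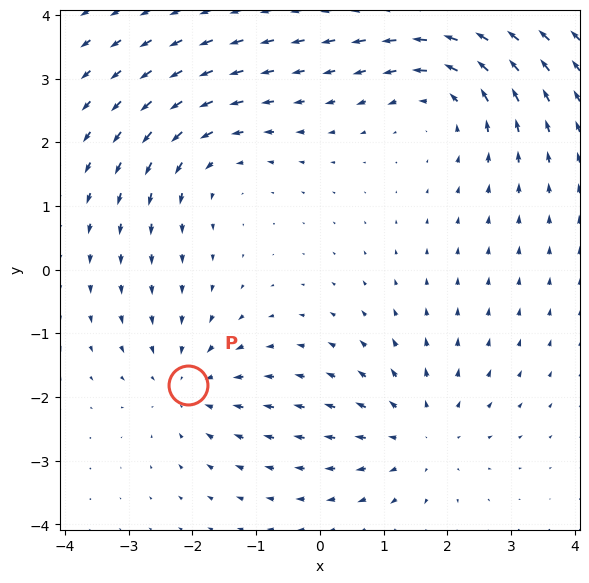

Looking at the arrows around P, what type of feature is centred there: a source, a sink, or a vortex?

sink

At P (-2.1, -1.8) the arrows converge inward. Divergence about -3, curl ≈0 — negative divergence with near-zero curl is a sink.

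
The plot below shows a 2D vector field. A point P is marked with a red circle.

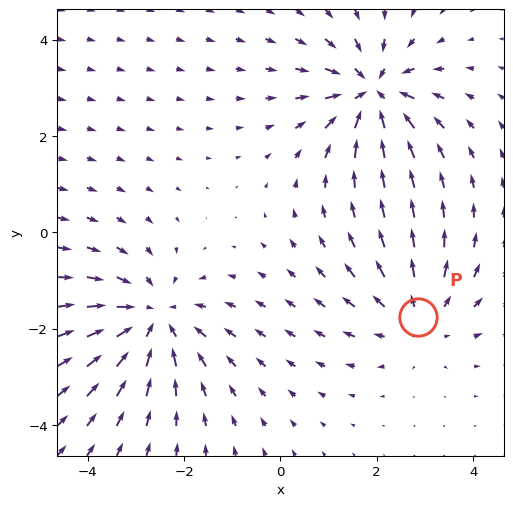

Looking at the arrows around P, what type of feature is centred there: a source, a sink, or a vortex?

At P (2.9, -1.8) the arrows spread outward. Divergence about +3, curl ≈0 — positive divergence with near-zero curl is a source.

source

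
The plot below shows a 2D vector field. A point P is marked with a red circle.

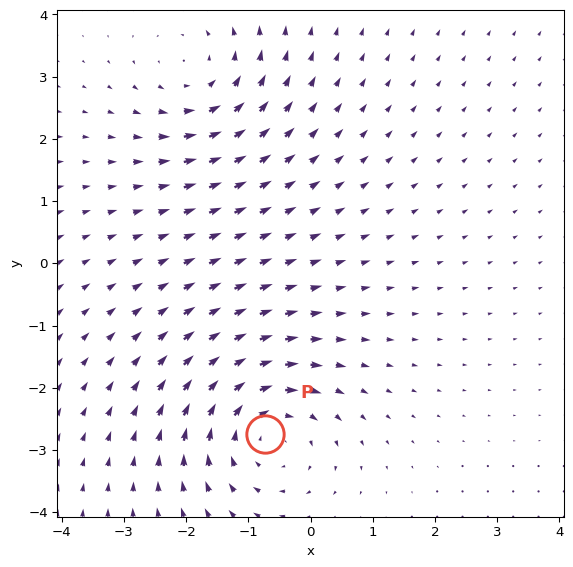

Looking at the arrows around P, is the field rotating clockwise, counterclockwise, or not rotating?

Near P at (-0.7, -2.7) the arrows circulate clockwise. The curl (z-component) there is about -3; negative curl means clockwise rotation.

clockwise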